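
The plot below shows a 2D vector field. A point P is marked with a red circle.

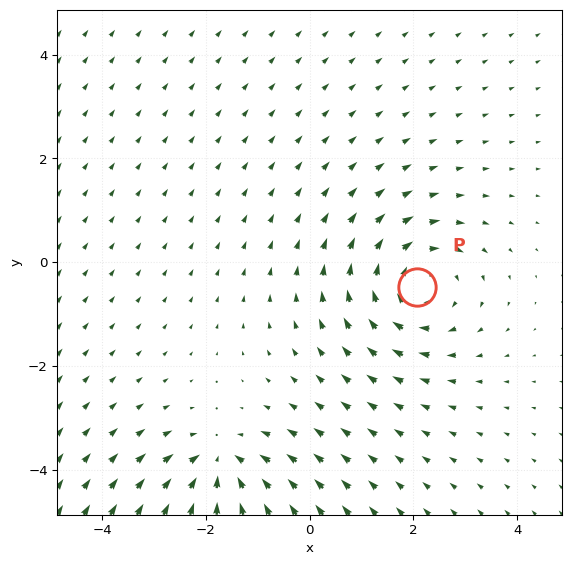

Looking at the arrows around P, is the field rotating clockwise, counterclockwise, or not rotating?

clockwise

Near P at (2.1, -0.5) the arrows circulate clockwise. The curl (z-component) there is about -4; negative curl means clockwise rotation.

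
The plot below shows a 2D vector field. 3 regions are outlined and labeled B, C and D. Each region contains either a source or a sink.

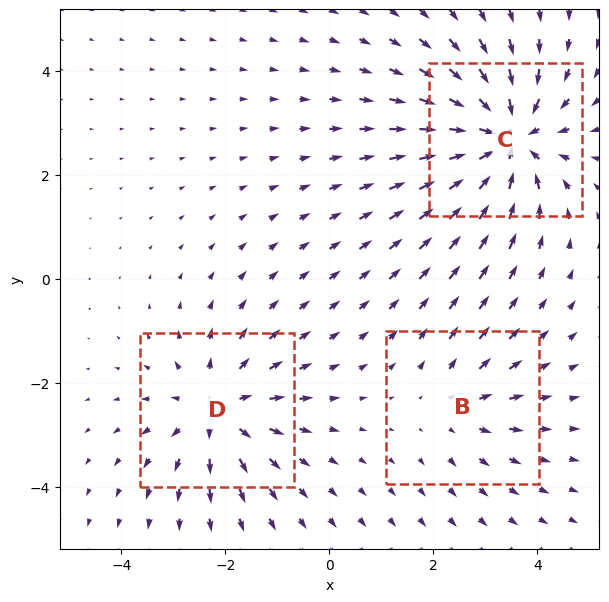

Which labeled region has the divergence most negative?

C

Divergence at each region's feature centre — B: about +2, C: about -5, D: about +3. Region C is most negative.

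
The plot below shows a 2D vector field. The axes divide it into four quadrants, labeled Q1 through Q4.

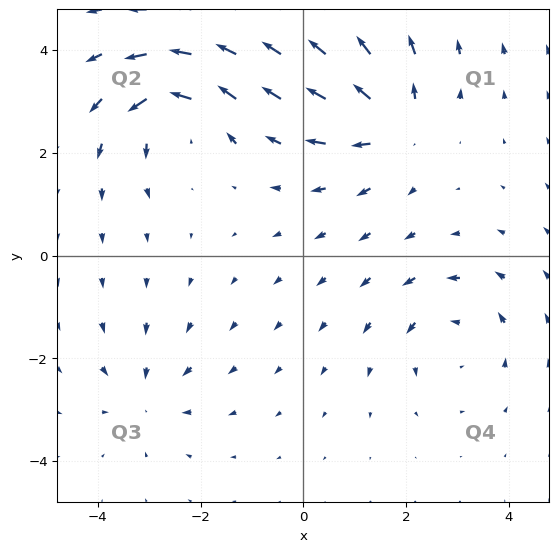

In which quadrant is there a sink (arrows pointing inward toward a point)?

Q3

The sink sits at approximately (-3.1, -2.7), which lies in quadrant Q3. The divergence there is about -3, negative as expected for a sink.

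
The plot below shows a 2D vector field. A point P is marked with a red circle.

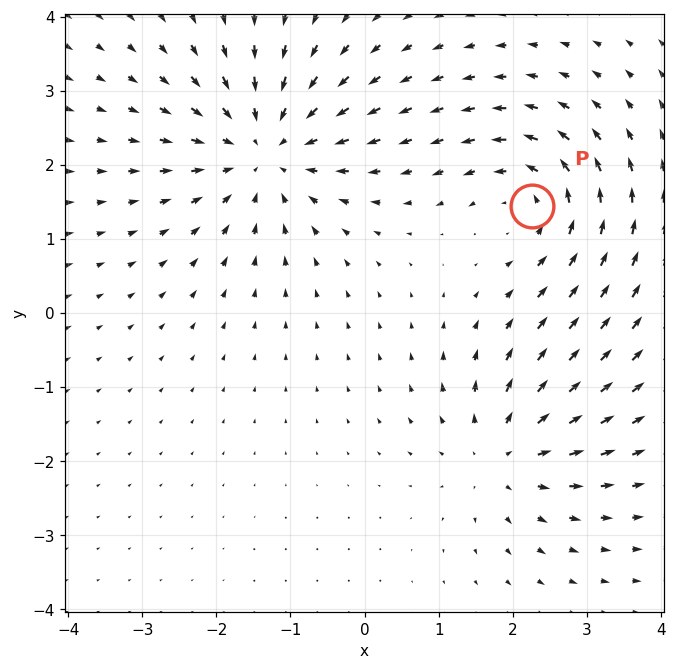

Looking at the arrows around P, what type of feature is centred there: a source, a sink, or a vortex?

At P (2.3, 1.4) the arrows circulate counterclockwise. Divergence ≈0, curl about +4 — near-zero divergence with nonzero curl is a vortex.

vortex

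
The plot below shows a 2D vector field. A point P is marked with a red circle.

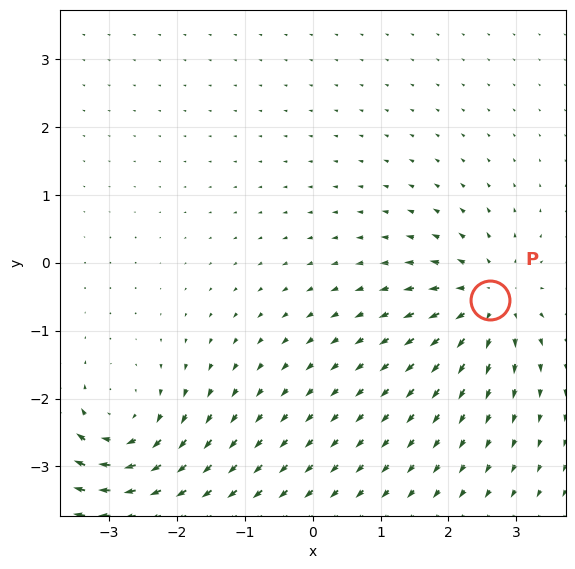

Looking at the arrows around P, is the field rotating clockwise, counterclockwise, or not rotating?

Near P at (2.6, -0.5) the arrows show no circulation. The curl there is ≈0.

not rotating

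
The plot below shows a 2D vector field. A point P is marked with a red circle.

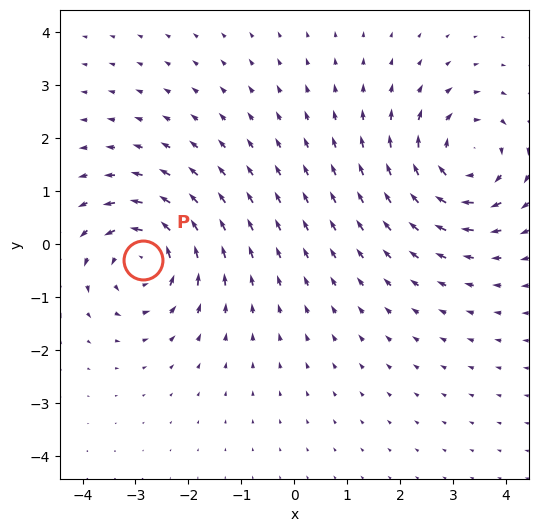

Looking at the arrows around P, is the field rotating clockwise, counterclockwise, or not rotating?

counterclockwise

Near P at (-2.9, -0.3) the arrows circulate counterclockwise. The curl (z-component) there is about +5; positive curl means counterclockwise rotation.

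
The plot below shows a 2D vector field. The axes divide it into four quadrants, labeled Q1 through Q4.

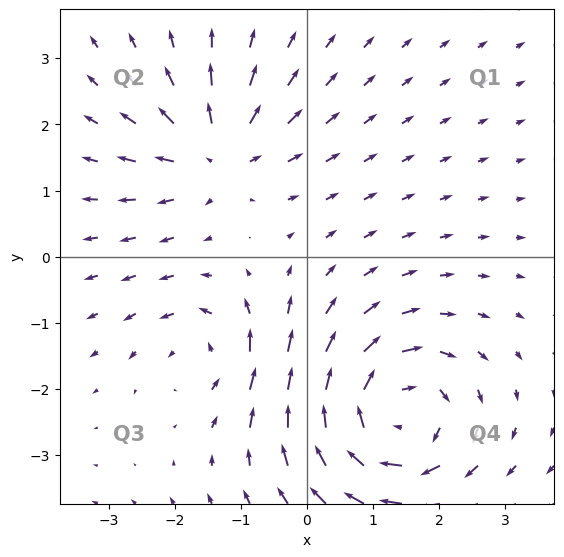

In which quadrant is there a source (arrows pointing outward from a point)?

The source sits at approximately (-1.4, 1.6), which lies in quadrant Q2. The divergence there is about +4, positive as expected for a source.

Q2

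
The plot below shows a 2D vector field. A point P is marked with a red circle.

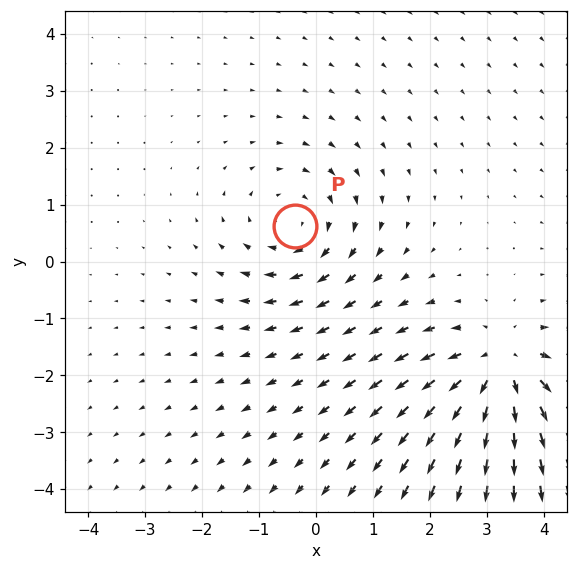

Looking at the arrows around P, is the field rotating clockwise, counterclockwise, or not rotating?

clockwise

Near P at (-0.4, 0.6) the arrows circulate clockwise. The curl (z-component) there is about -3; negative curl means clockwise rotation.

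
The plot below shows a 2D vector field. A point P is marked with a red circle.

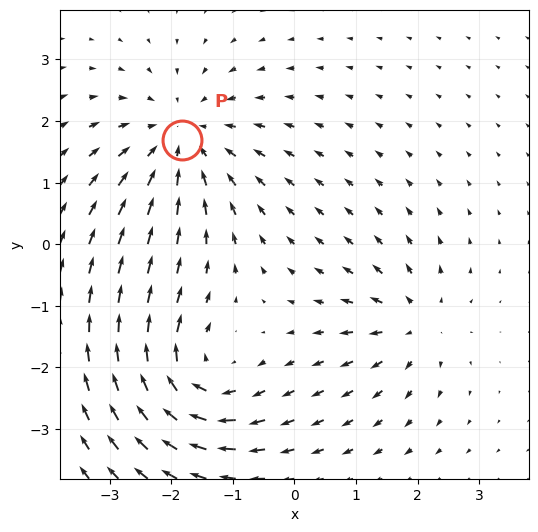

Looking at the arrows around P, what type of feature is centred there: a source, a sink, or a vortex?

sink

At P (-1.8, 1.7) the arrows converge inward. Divergence about -4, curl ≈0 — negative divergence with near-zero curl is a sink.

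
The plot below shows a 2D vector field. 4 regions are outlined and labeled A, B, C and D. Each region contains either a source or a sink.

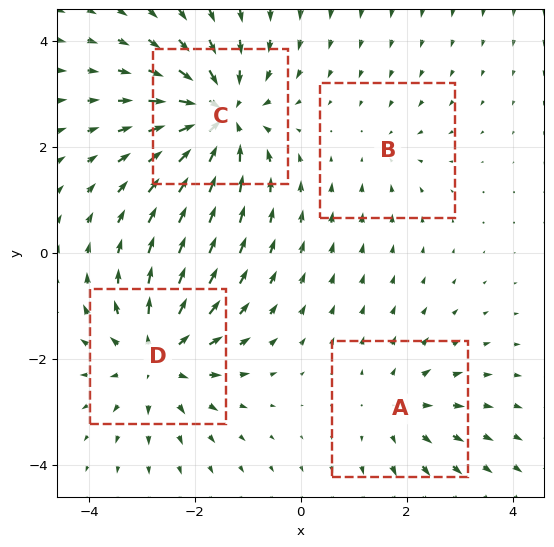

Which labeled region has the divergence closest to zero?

Divergence at each region's feature centre — A: about +3, B: about -2, C: about -7, D: about +5. Region B is closest to zero.

B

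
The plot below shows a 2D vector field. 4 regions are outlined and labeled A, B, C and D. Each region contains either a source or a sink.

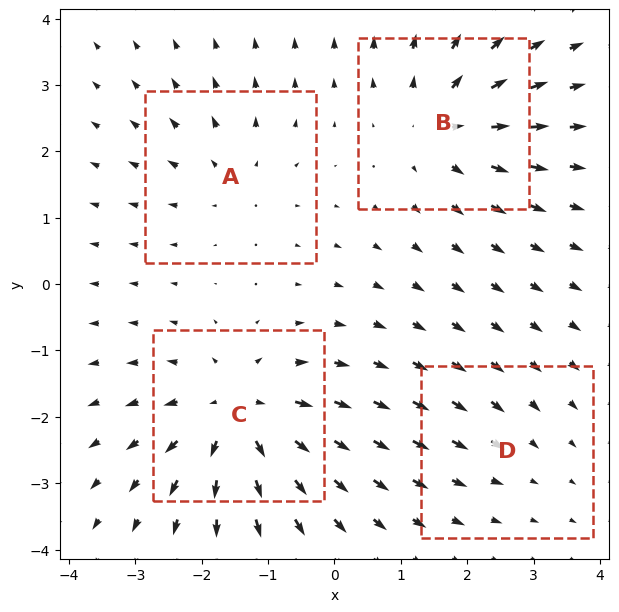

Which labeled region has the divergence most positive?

Divergence at each region's feature centre — A: about +3, B: about +5, C: about +7, D: about -2. Region C is most positive.

C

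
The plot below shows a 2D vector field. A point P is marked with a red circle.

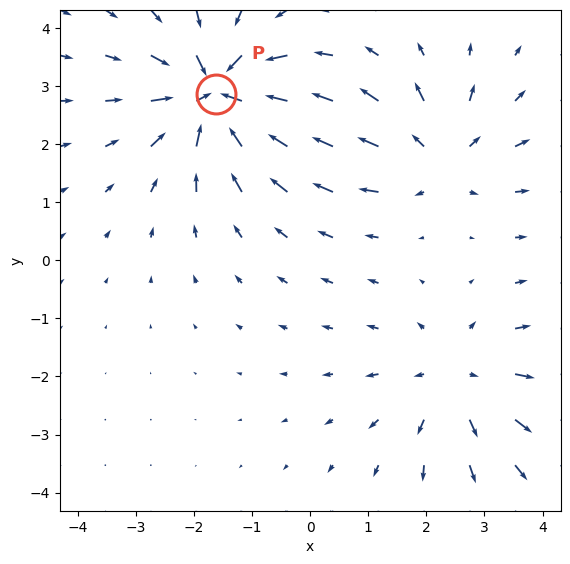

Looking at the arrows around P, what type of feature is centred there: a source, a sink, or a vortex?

sink

At P (-1.6, 2.9) the arrows converge inward. Divergence about -7, curl ≈0 — negative divergence with near-zero curl is a sink.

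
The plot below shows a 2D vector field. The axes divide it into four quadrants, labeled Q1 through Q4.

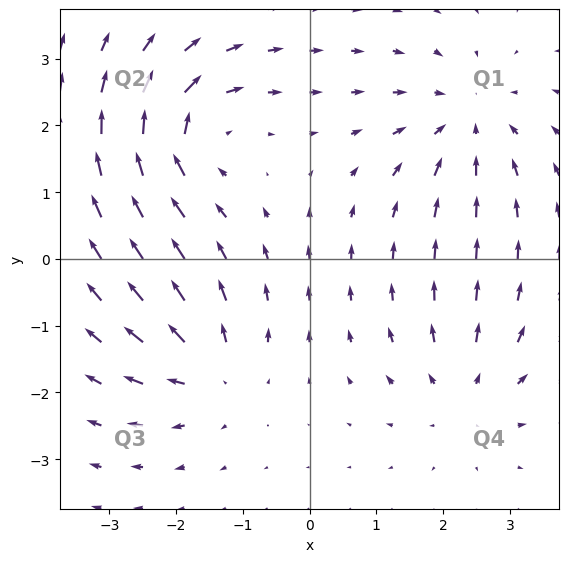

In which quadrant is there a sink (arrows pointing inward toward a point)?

The sink sits at approximately (2.4, 2.0), which lies in quadrant Q1. The divergence there is about -3, negative as expected for a sink.

Q1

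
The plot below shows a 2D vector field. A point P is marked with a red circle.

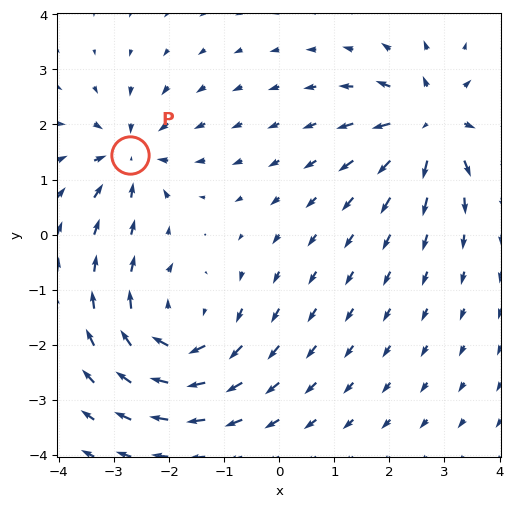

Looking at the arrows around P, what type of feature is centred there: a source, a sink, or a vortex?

At P (-2.7, 1.4) the arrows converge inward. Divergence about -5, curl ≈0 — negative divergence with near-zero curl is a sink.

sink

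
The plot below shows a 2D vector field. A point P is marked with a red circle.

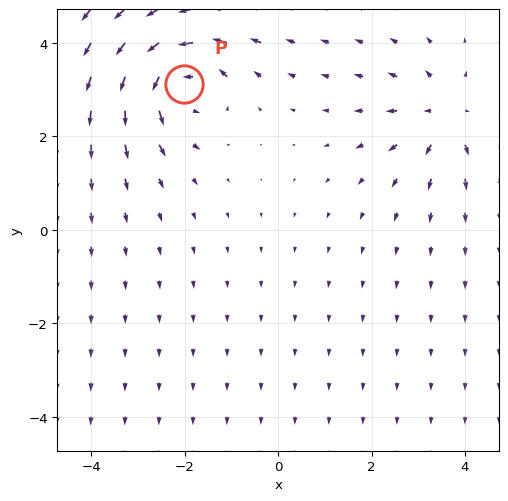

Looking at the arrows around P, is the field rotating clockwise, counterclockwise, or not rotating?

counterclockwise

Near P at (-2.0, 3.1) the arrows circulate counterclockwise. The curl (z-component) there is about +5; positive curl means counterclockwise rotation.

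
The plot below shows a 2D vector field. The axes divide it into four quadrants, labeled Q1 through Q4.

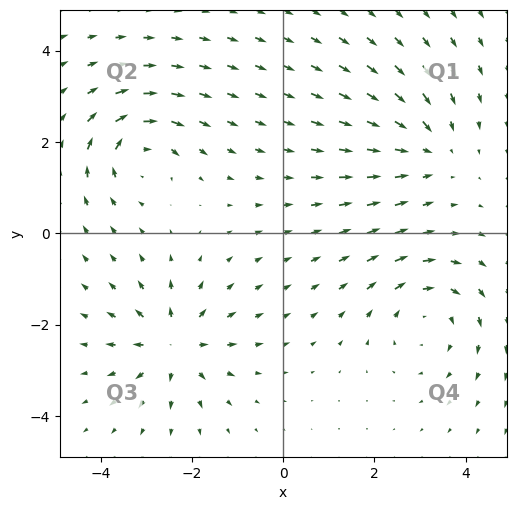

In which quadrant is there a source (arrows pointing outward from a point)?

Q3

The source sits at approximately (-2.4, -2.4), which lies in quadrant Q3. The divergence there is about +4, positive as expected for a source.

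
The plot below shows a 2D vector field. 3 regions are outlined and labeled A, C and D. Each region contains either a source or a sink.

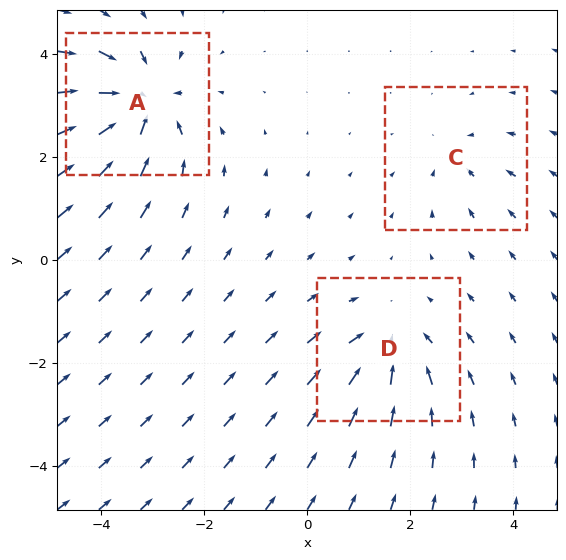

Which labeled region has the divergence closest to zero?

C

Divergence at each region's feature centre — A: about -7, C: about -3, D: about -4. Region C is closest to zero.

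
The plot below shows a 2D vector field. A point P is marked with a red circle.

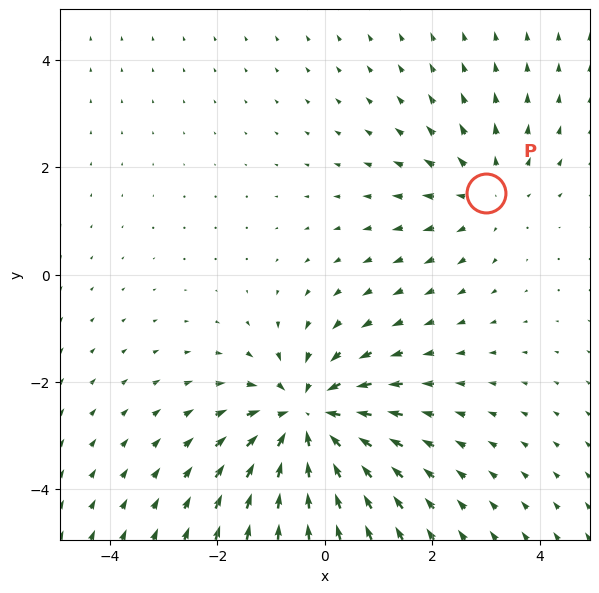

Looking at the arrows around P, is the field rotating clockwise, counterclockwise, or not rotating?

Near P at (3.0, 1.5) the arrows show no circulation. The curl there is ≈0.

not rotating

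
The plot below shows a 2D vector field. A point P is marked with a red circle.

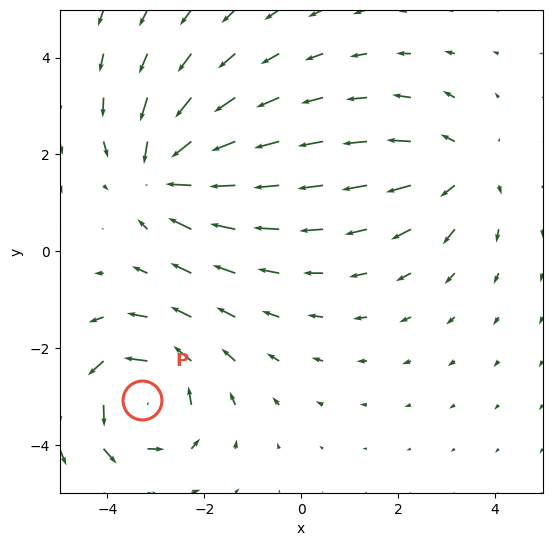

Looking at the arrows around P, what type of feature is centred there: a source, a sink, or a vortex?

At P (-3.3, -3.1) the arrows circulate counterclockwise. Divergence ≈0, curl about +5 — near-zero divergence with nonzero curl is a vortex.

vortex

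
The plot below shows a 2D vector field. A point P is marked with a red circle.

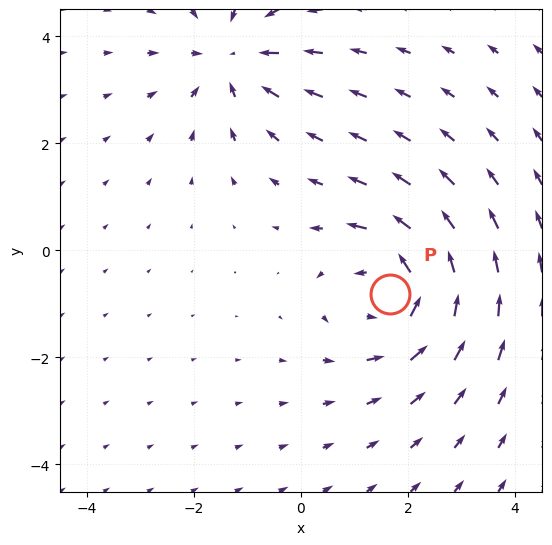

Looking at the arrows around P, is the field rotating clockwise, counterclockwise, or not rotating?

Near P at (1.7, -0.8) the arrows circulate counterclockwise. The curl (z-component) there is about +4; positive curl means counterclockwise rotation.

counterclockwise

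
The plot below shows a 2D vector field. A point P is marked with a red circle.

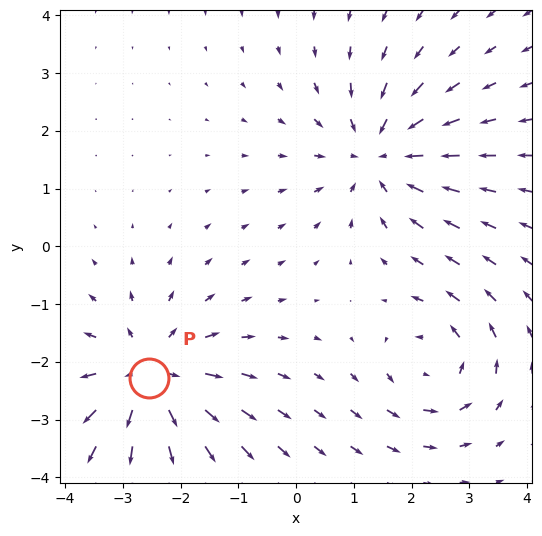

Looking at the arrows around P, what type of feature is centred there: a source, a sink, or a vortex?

source

At P (-2.5, -2.3) the arrows spread outward. Divergence about +5, curl ≈0 — positive divergence with near-zero curl is a source.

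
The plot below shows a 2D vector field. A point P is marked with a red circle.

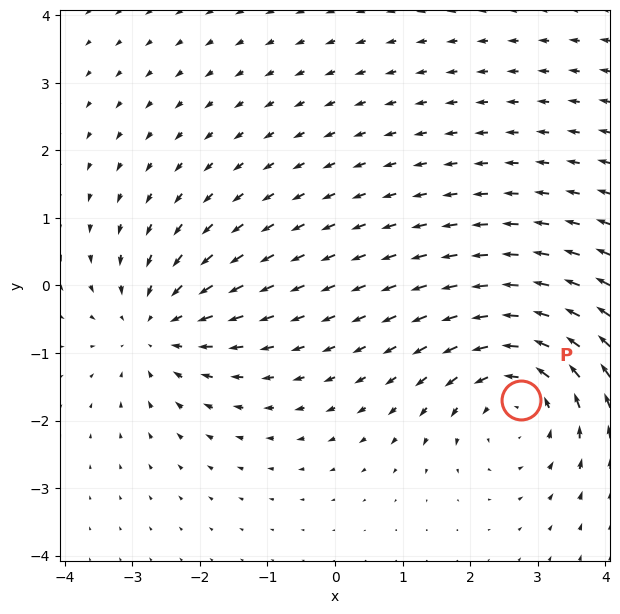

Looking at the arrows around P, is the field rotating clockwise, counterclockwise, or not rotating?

Near P at (2.8, -1.7) the arrows circulate counterclockwise. The curl (z-component) there is about +4; positive curl means counterclockwise rotation.

counterclockwise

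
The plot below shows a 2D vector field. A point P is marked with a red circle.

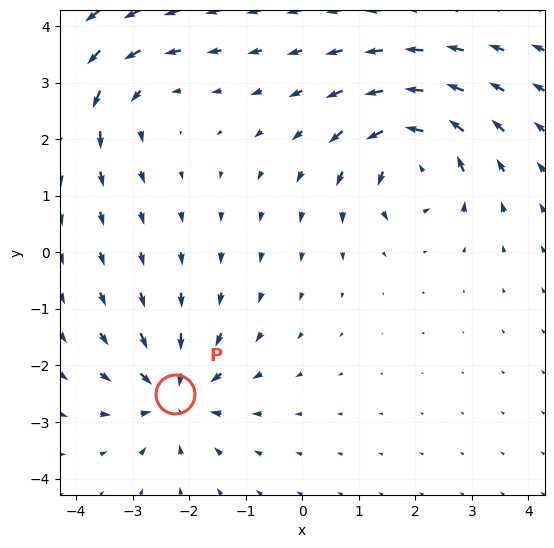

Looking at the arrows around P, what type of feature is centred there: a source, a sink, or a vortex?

sink

At P (-2.2, -2.5) the arrows converge inward. Divergence about -4, curl ≈0 — negative divergence with near-zero curl is a sink.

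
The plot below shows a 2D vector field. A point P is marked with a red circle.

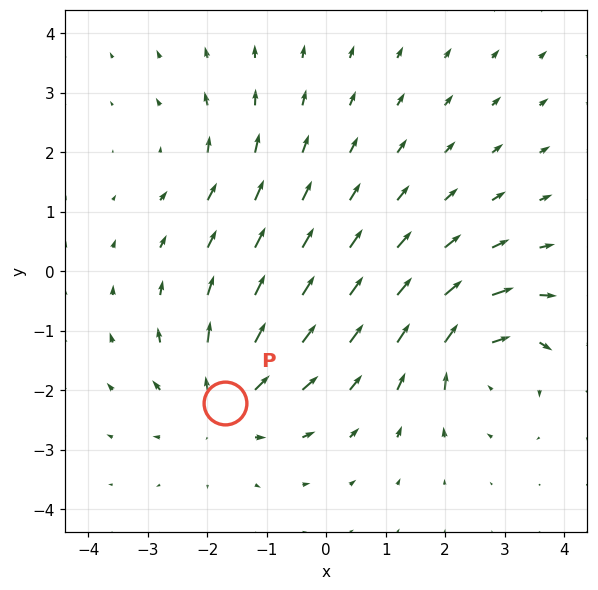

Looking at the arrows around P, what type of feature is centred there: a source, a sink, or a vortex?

source

At P (-1.7, -2.2) the arrows spread outward. Divergence about +5, curl ≈0 — positive divergence with near-zero curl is a source.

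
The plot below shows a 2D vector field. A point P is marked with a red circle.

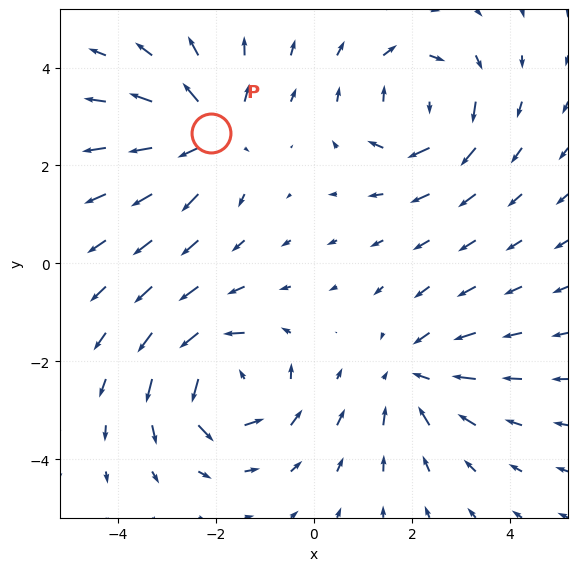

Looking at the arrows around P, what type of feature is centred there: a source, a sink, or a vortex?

source

At P (-2.1, 2.7) the arrows spread outward. Divergence about +5, curl ≈0 — positive divergence with near-zero curl is a source.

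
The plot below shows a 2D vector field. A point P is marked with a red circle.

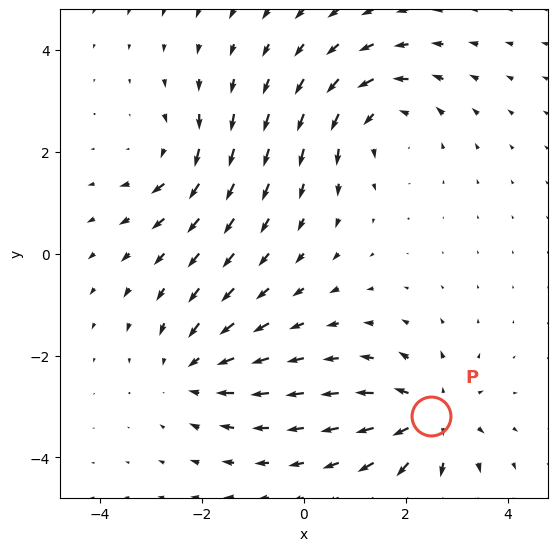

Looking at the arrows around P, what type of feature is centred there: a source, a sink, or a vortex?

At P (2.5, -3.2) the arrows spread outward. Divergence about +5, curl ≈0 — positive divergence with near-zero curl is a source.

source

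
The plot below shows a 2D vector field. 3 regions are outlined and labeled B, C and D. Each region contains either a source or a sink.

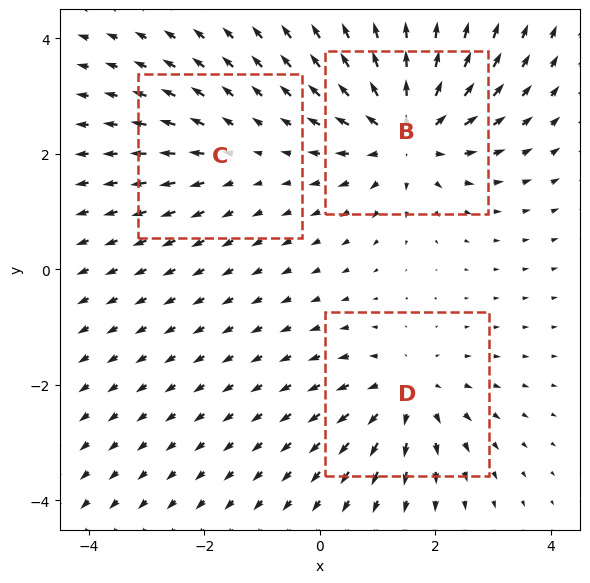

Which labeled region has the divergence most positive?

Divergence at each region's feature centre — B: about +5, C: about +2, D: about +3. Region B is most positive.

B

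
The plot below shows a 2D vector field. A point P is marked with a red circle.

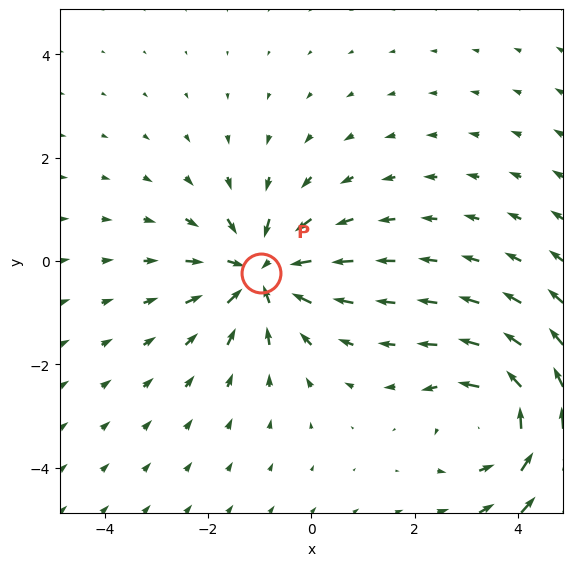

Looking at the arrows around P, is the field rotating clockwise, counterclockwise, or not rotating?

Near P at (-1.0, -0.2) the arrows show no circulation. The curl there is ≈0.

not rotating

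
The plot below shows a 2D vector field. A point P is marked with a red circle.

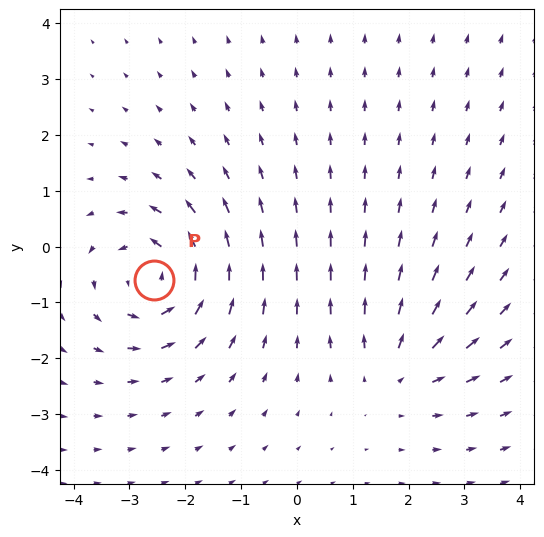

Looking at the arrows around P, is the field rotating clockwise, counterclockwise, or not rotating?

counterclockwise

Near P at (-2.6, -0.6) the arrows circulate counterclockwise. The curl (z-component) there is about +5; positive curl means counterclockwise rotation.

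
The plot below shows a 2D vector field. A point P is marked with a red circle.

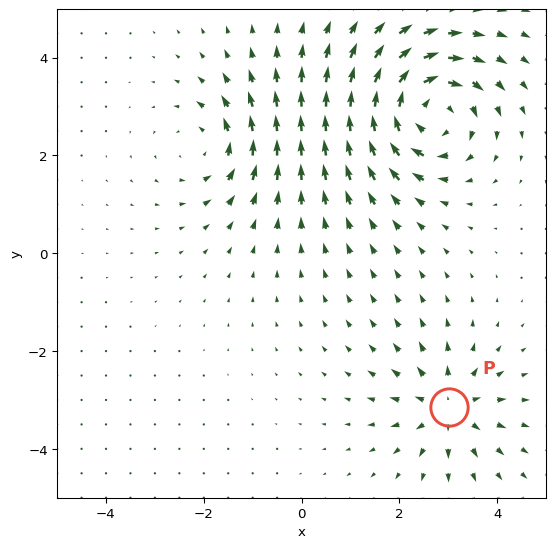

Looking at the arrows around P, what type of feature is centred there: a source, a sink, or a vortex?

At P (3.0, -3.1) the arrows spread outward. Divergence about +4, curl ≈0 — positive divergence with near-zero curl is a source.

source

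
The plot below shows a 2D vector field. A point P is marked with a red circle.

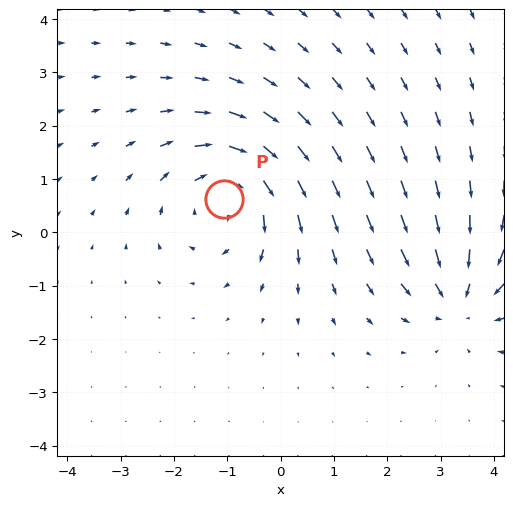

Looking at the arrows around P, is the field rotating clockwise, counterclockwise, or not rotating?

clockwise

Near P at (-1.1, 0.6) the arrows circulate clockwise. The curl (z-component) there is about -5; negative curl means clockwise rotation.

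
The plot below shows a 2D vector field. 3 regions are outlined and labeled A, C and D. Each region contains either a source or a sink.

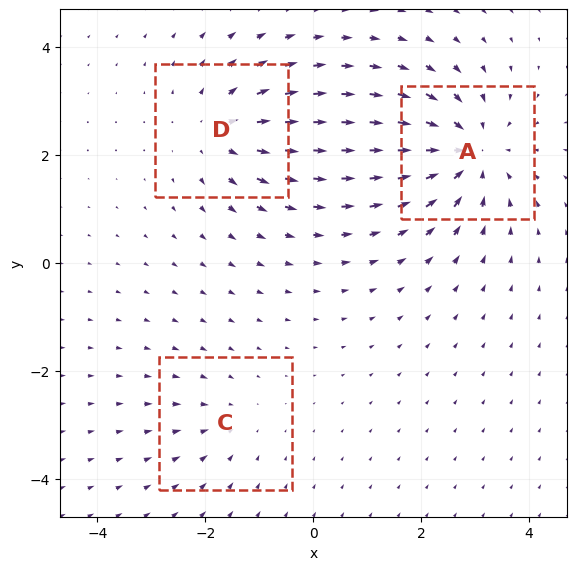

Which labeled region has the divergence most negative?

Divergence at each region's feature centre — A: about -4, C: about -2, D: about +3. Region A is most negative.

A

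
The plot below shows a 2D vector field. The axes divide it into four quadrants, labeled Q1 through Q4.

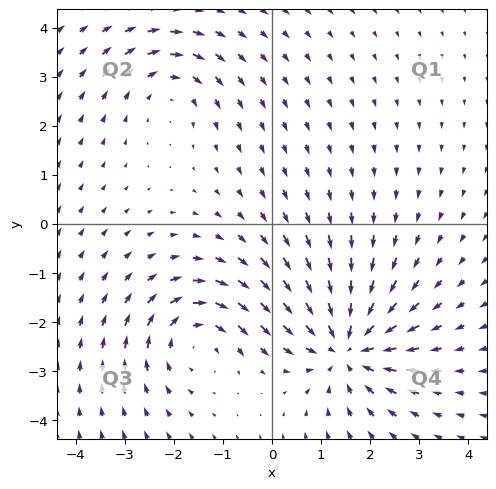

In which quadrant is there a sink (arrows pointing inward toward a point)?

The sink sits at approximately (1.5, -2.5), which lies in quadrant Q4. The divergence there is about -5, negative as expected for a sink.

Q4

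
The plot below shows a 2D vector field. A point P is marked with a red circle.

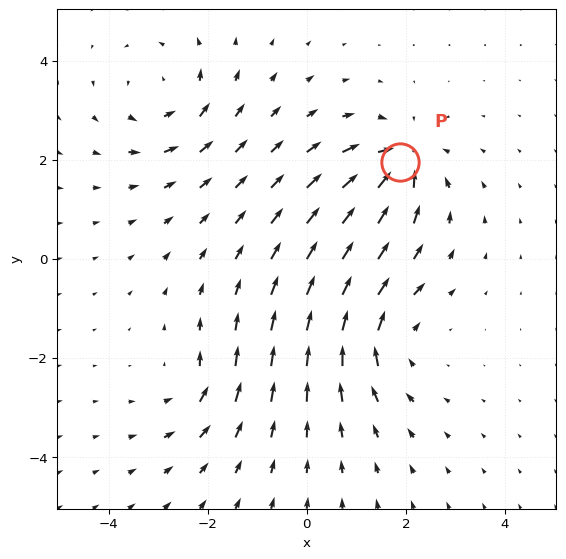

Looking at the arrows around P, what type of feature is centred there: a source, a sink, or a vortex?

sink

At P (1.9, 2.0) the arrows converge inward. Divergence about -6, curl ≈0 — negative divergence with near-zero curl is a sink.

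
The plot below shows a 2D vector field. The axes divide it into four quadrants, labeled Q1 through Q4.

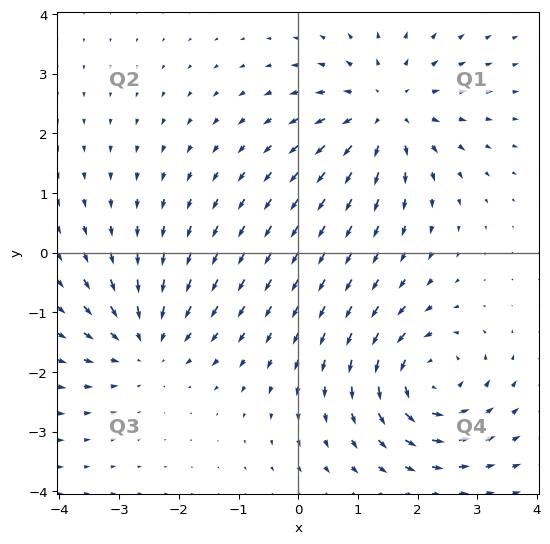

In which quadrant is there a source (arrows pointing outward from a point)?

Q1

The source sits at approximately (1.5, 2.4), which lies in quadrant Q1. The divergence there is about +5, positive as expected for a source.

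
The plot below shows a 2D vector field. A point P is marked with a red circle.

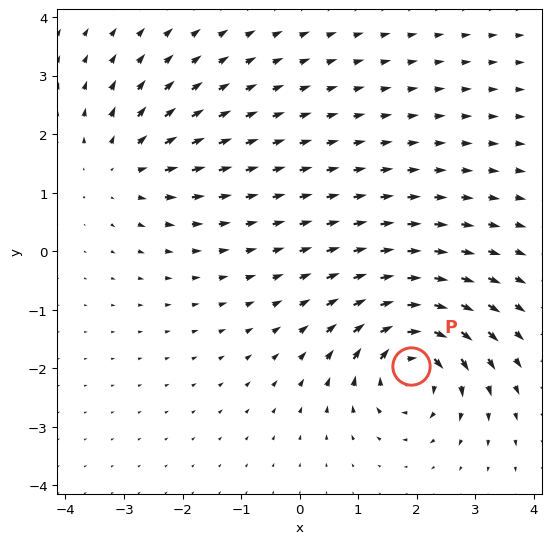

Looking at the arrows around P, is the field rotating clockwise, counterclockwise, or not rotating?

Near P at (1.9, -2.0) the arrows circulate clockwise. The curl (z-component) there is about -5; negative curl means clockwise rotation.

clockwise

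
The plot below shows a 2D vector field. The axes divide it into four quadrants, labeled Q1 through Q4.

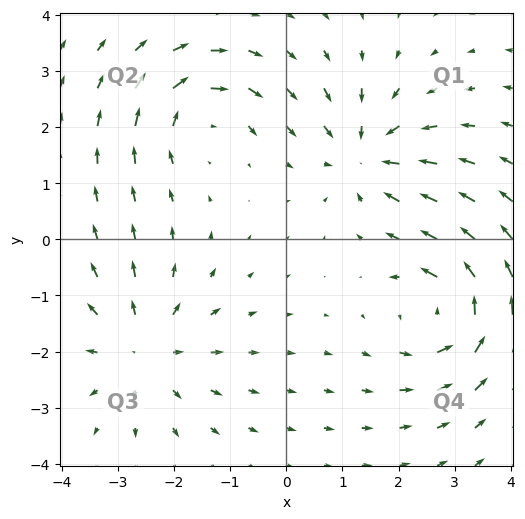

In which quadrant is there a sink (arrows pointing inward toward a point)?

Q1

The sink sits at approximately (1.4, 1.5), which lies in quadrant Q1. The divergence there is about -5, negative as expected for a sink.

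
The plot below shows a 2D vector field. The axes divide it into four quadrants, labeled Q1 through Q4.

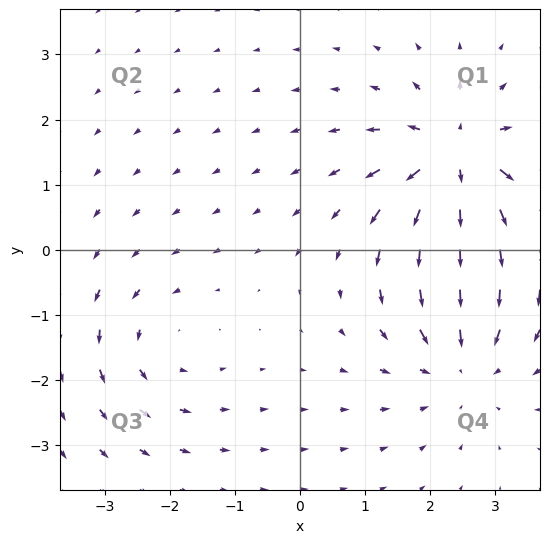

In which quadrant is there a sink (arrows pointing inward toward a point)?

Q4

The sink sits at approximately (2.5, -1.7), which lies in quadrant Q4. The divergence there is about -4, negative as expected for a sink.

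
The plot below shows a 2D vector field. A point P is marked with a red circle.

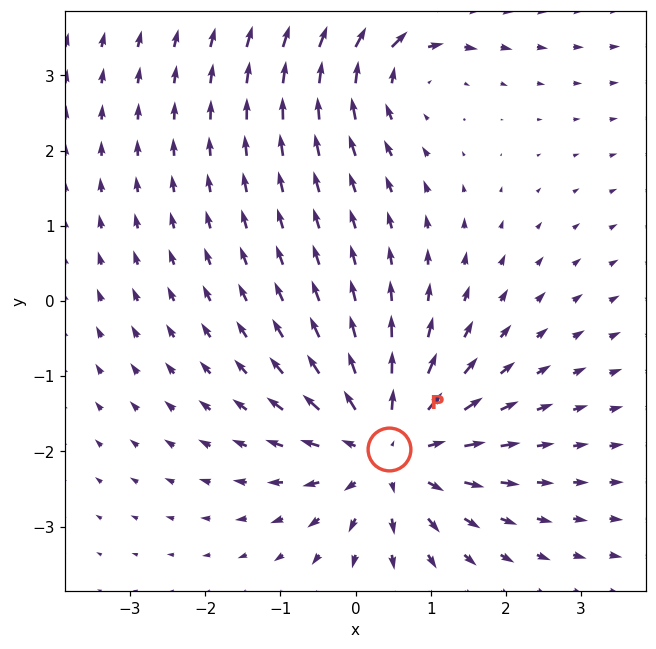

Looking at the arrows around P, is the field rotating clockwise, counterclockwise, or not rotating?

Near P at (0.4, -2.0) the arrows show no circulation. The curl there is ≈0.

not rotating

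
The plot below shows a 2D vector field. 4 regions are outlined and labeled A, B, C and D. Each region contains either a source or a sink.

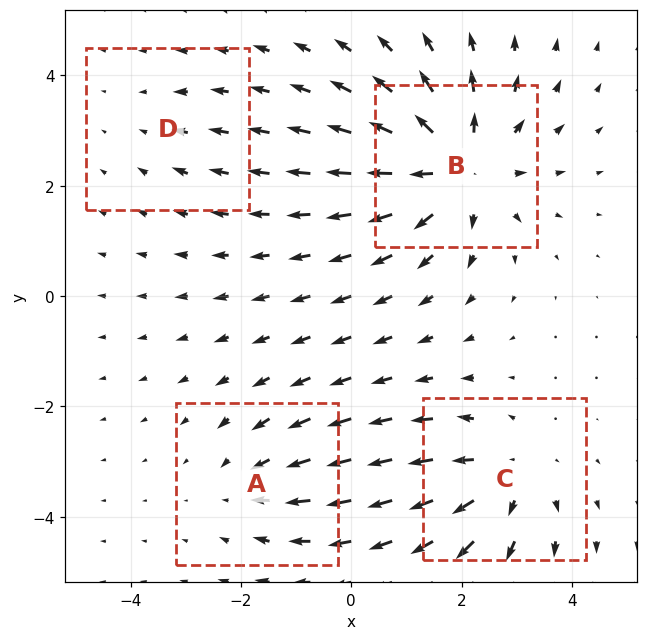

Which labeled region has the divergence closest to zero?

D

Divergence at each region's feature centre — A: about -3, B: about +6, C: about +4, D: about -2. Region D is closest to zero.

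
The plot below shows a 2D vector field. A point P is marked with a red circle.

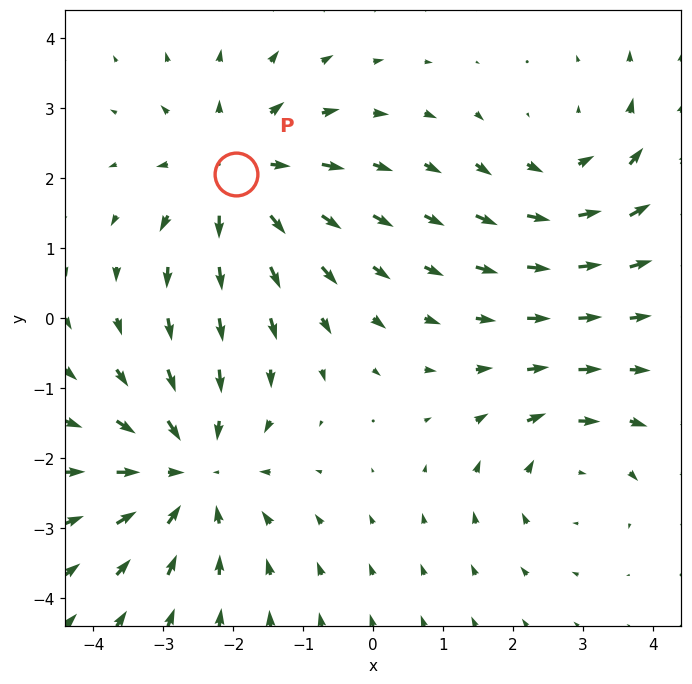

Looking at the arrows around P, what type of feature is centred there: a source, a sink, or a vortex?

source

At P (-2.0, 2.1) the arrows spread outward. Divergence about +4, curl ≈0 — positive divergence with near-zero curl is a source.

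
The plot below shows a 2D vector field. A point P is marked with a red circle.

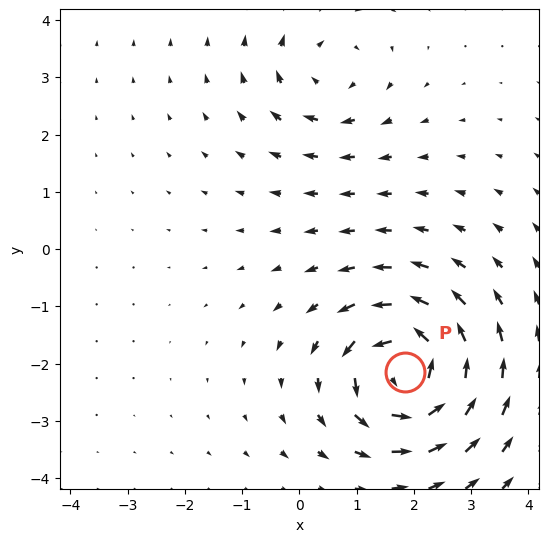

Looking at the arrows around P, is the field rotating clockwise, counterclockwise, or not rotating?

Near P at (1.8, -2.1) the arrows circulate counterclockwise. The curl (z-component) there is about +7; positive curl means counterclockwise rotation.

counterclockwise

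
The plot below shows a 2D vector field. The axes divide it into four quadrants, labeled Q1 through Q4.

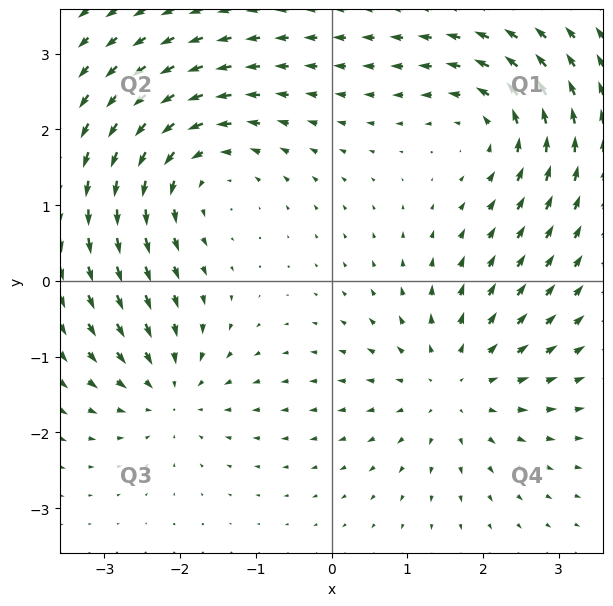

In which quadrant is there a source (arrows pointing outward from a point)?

The source sits at approximately (1.6, -1.4), which lies in quadrant Q4. The divergence there is about +4, positive as expected for a source.

Q4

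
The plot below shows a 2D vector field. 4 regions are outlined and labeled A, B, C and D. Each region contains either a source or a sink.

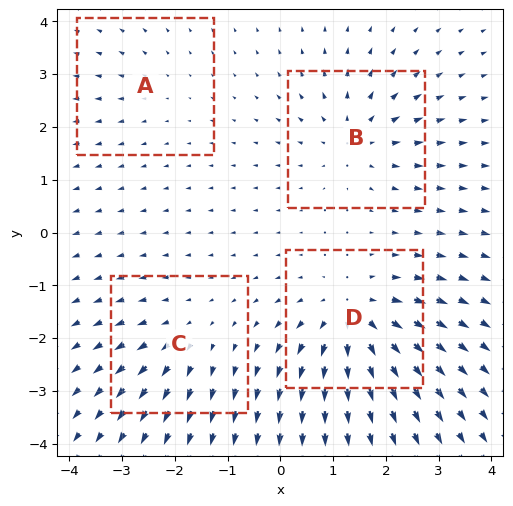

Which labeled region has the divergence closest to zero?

Divergence at each region's feature centre — A: about +2, B: about +5, C: about +3, D: about +7. Region A is closest to zero.

A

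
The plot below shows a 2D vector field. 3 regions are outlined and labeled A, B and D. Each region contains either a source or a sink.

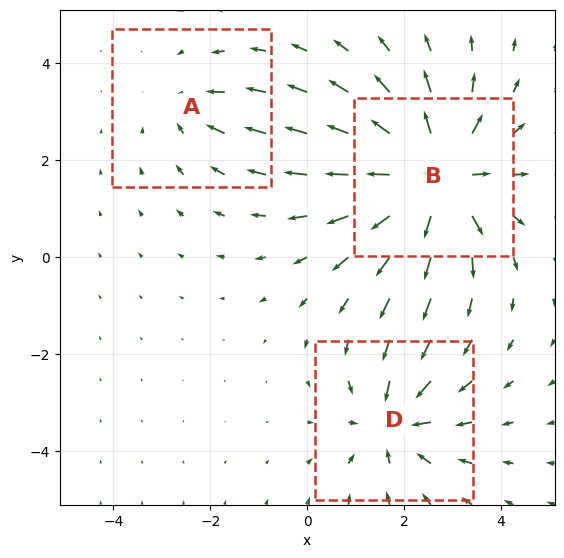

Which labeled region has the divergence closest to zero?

A

Divergence at each region's feature centre — A: about -2, B: about +5, D: about -3. Region A is closest to zero.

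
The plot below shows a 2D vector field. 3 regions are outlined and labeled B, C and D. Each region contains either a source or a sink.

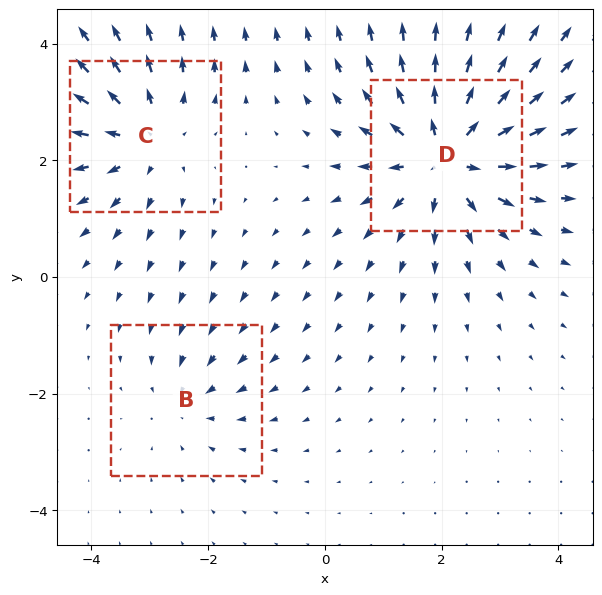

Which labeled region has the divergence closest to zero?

B

Divergence at each region's feature centre — B: about -2, C: about +3, D: about +5. Region B is closest to zero.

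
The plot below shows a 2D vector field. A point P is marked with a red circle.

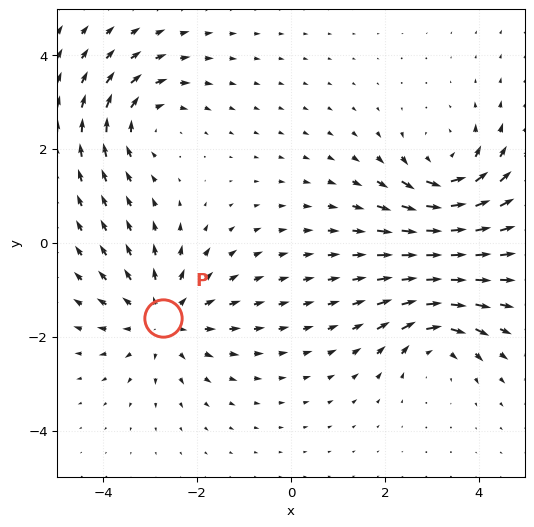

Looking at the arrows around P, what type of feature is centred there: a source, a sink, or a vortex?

At P (-2.7, -1.6) the arrows spread outward. Divergence about +4, curl ≈0 — positive divergence with near-zero curl is a source.

source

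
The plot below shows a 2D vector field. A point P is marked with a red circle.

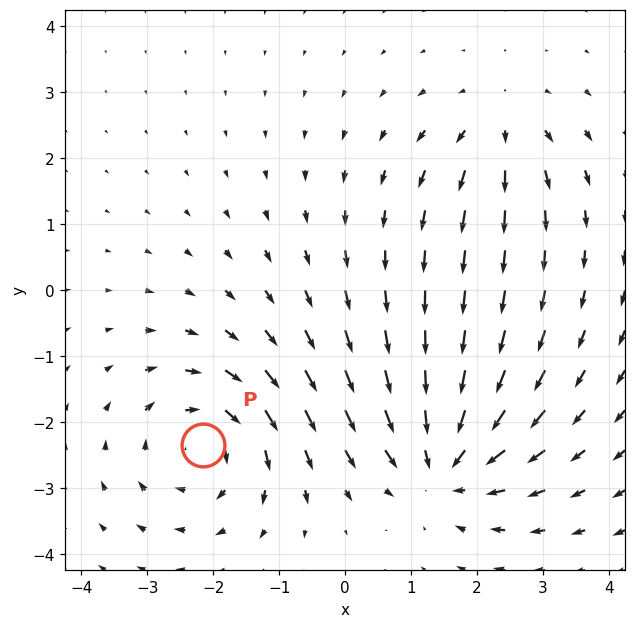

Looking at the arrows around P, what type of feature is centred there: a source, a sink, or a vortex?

vortex

At P (-2.2, -2.3) the arrows circulate clockwise. Divergence ≈0, curl about -4 — near-zero divergence with nonzero curl is a vortex.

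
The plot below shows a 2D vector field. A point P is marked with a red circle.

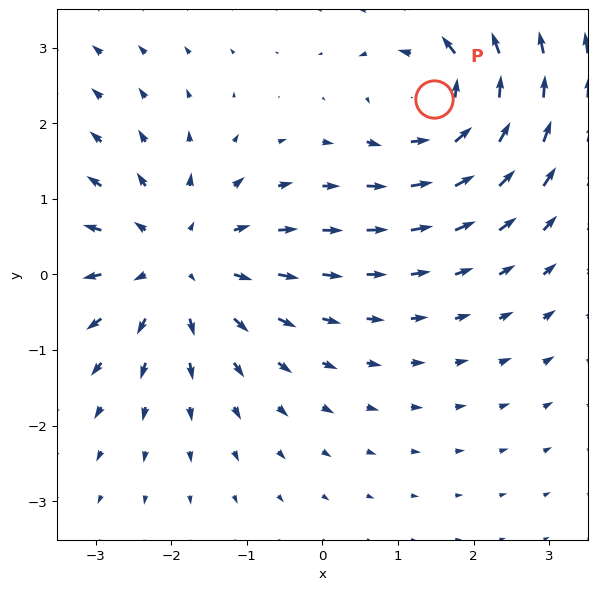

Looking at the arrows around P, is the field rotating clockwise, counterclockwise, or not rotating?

Near P at (1.5, 2.3) the arrows circulate counterclockwise. The curl (z-component) there is about +4; positive curl means counterclockwise rotation.

counterclockwise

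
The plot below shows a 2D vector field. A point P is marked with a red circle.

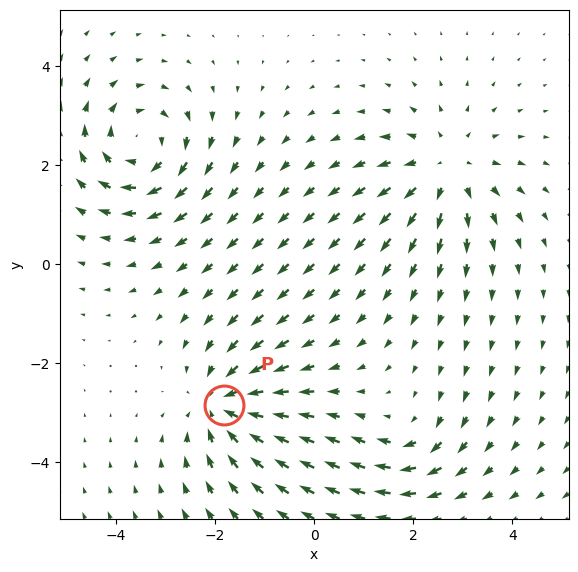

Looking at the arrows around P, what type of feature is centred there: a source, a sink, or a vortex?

sink

At P (-1.8, -2.8) the arrows converge inward. Divergence about -5, curl ≈0 — negative divergence with near-zero curl is a sink.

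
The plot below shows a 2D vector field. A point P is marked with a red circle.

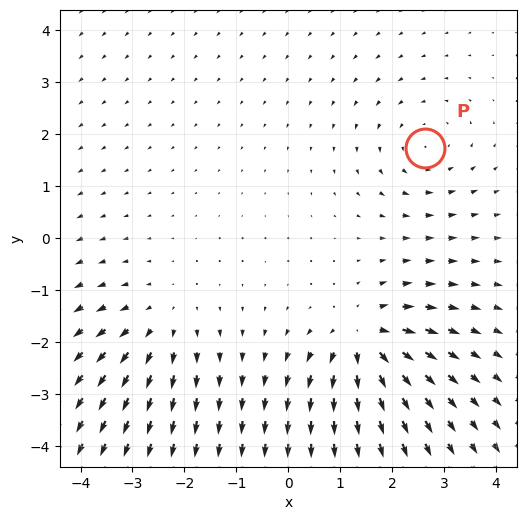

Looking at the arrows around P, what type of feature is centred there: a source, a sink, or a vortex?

At P (2.6, 1.7) the arrows circulate counterclockwise. Divergence ≈0, curl about +2 — near-zero divergence with nonzero curl is a vortex.

vortex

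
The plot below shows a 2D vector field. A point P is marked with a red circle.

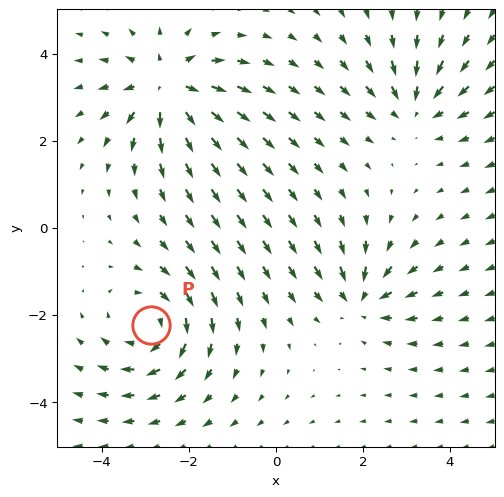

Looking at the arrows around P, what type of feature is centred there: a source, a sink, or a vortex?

At P (-2.9, -2.2) the arrows circulate clockwise. Divergence ≈0, curl about -4 — near-zero divergence with nonzero curl is a vortex.

vortex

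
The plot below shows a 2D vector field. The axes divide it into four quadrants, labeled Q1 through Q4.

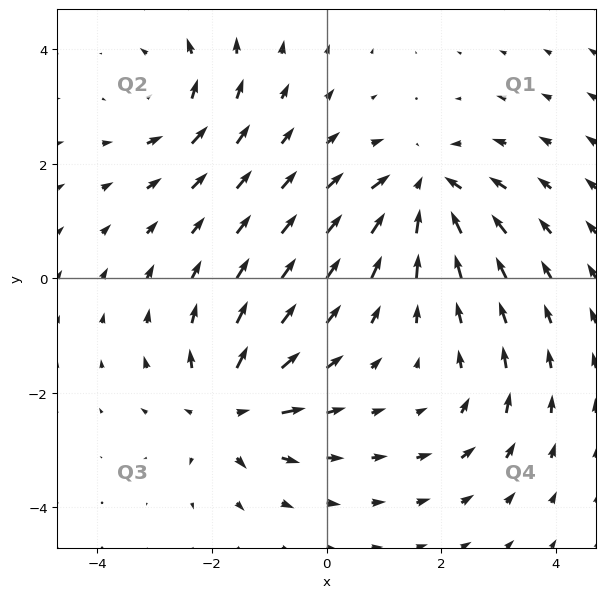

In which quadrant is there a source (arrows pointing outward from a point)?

Q3

The source sits at approximately (-1.7, -2.3), which lies in quadrant Q3. The divergence there is about +5, positive as expected for a source.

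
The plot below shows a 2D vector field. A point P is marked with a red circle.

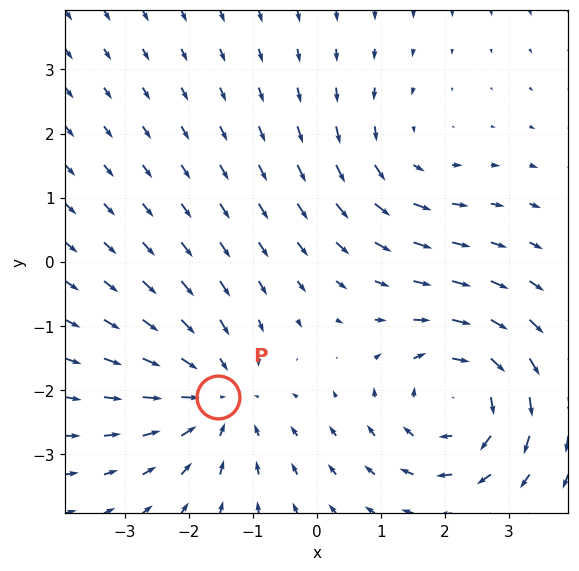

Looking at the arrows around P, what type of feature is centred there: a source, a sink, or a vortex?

sink

At P (-1.5, -2.1) the arrows converge inward. Divergence about -3, curl ≈0 — negative divergence with near-zero curl is a sink.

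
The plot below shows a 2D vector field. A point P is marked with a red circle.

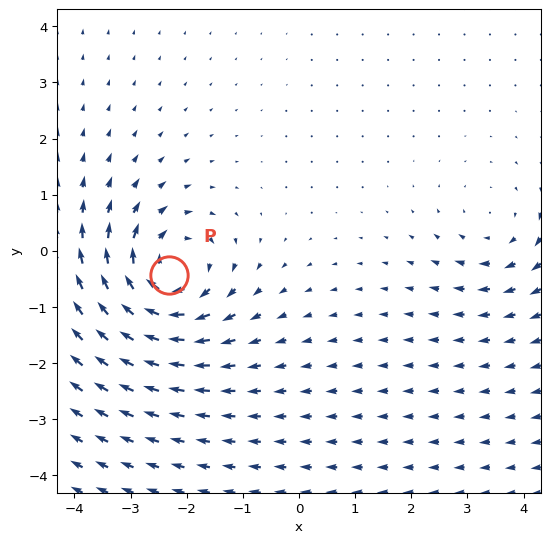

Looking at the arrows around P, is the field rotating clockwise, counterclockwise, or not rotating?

Near P at (-2.3, -0.4) the arrows circulate clockwise. The curl (z-component) there is about -6; negative curl means clockwise rotation.

clockwise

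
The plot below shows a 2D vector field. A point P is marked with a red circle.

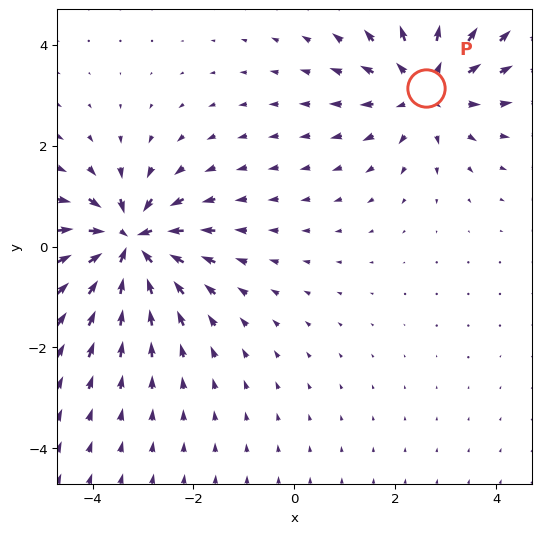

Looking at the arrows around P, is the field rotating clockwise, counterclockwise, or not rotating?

not rotating

Near P at (2.6, 3.1) the arrows show no circulation. The curl there is ≈0.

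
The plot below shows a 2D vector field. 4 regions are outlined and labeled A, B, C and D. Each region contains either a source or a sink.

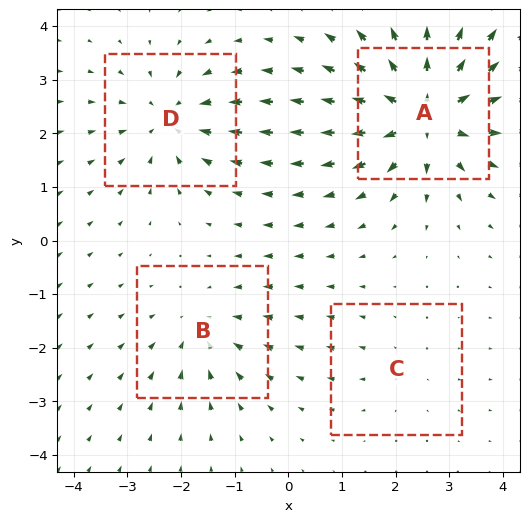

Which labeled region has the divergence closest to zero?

C

Divergence at each region's feature centre — A: about +7, B: about -4, C: about +2, D: about -5. Region C is closest to zero.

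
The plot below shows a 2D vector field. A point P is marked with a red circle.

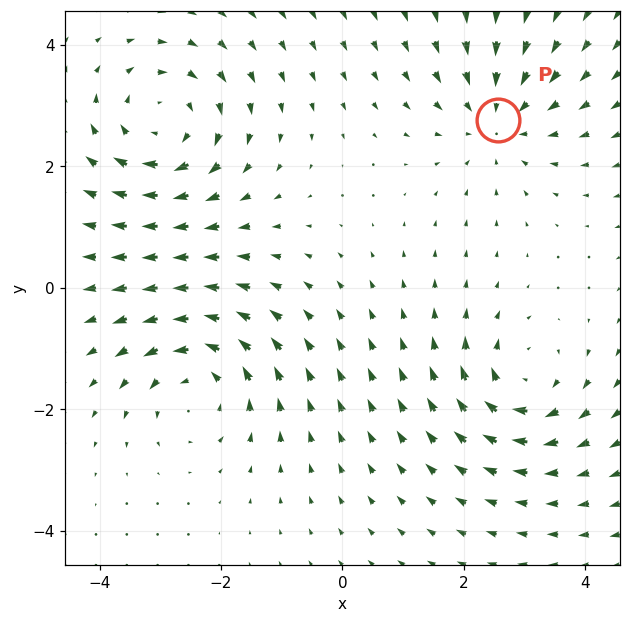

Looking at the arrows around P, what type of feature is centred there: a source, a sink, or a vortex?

sink

At P (2.6, 2.8) the arrows converge inward. Divergence about -3, curl ≈0 — negative divergence with near-zero curl is a sink.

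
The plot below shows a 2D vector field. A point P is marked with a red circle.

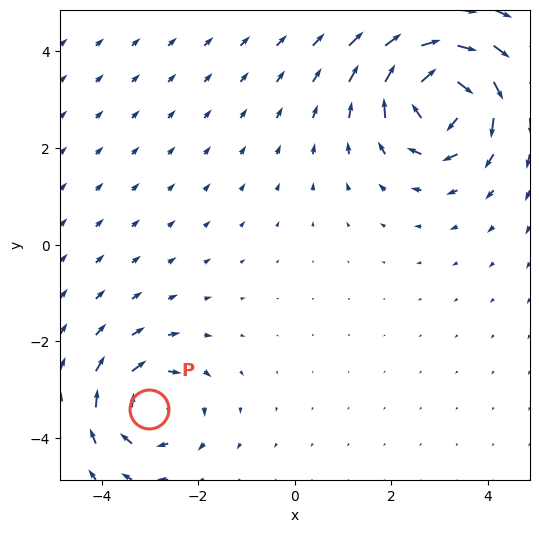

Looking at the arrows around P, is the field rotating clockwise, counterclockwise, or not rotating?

clockwise

Near P at (-3.0, -3.4) the arrows circulate clockwise. The curl (z-component) there is about -4; negative curl means clockwise rotation.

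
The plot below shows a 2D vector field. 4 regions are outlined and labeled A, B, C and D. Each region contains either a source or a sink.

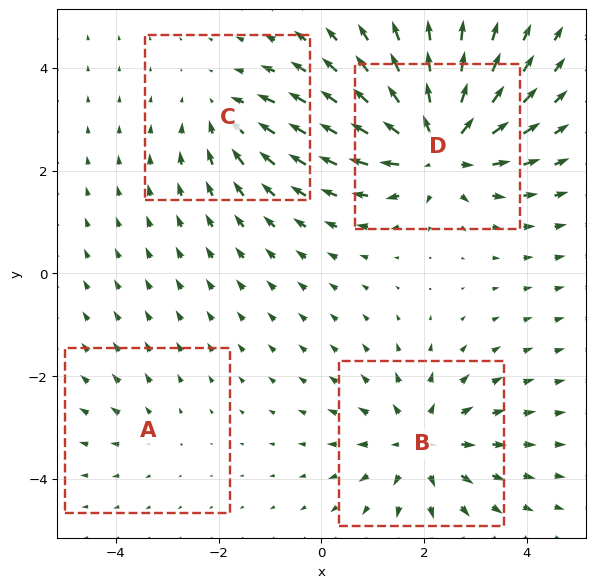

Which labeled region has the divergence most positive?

D

Divergence at each region's feature centre — A: about +2, B: about +5, C: about -3, D: about +7. Region D is most positive.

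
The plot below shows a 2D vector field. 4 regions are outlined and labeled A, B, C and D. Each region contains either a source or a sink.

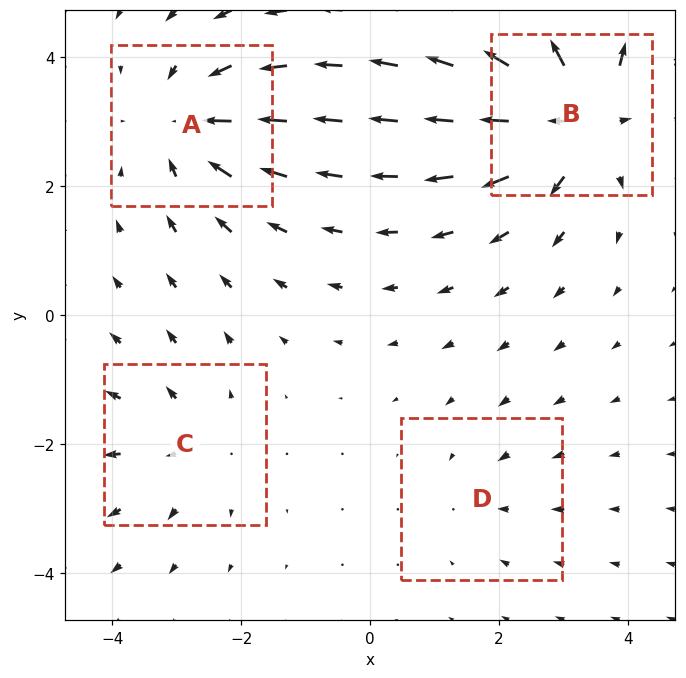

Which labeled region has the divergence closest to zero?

Divergence at each region's feature centre — A: about -5, B: about +7, C: about +3, D: about -2. Region D is closest to zero.

D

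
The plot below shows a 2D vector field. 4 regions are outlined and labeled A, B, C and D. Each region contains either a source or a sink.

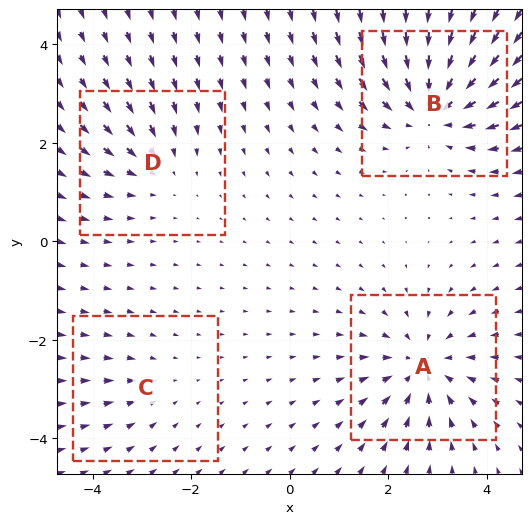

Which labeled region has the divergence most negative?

Divergence at each region's feature centre — A: about -5, B: about -6, C: about -2, D: about -3. Region B is most negative.

B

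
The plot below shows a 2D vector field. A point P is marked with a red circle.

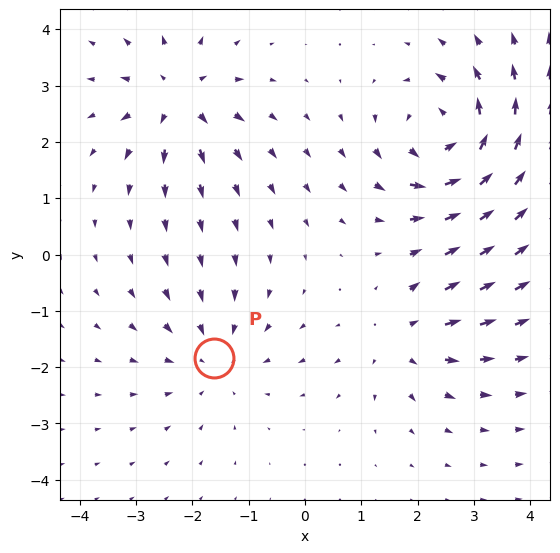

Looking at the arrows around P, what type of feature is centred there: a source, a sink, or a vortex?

At P (-1.6, -1.8) the arrows converge inward. Divergence about -3, curl ≈0 — negative divergence with near-zero curl is a sink.

sink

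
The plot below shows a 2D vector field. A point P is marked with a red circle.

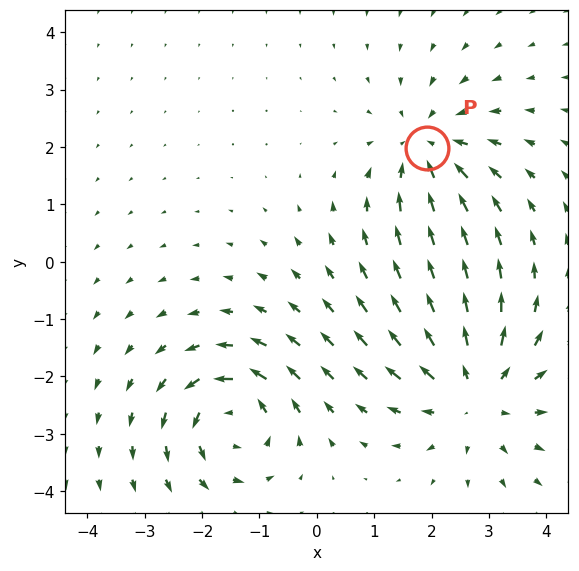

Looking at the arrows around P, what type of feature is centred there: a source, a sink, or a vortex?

sink

At P (1.9, 2.0) the arrows converge inward. Divergence about -4, curl ≈0 — negative divergence with near-zero curl is a sink.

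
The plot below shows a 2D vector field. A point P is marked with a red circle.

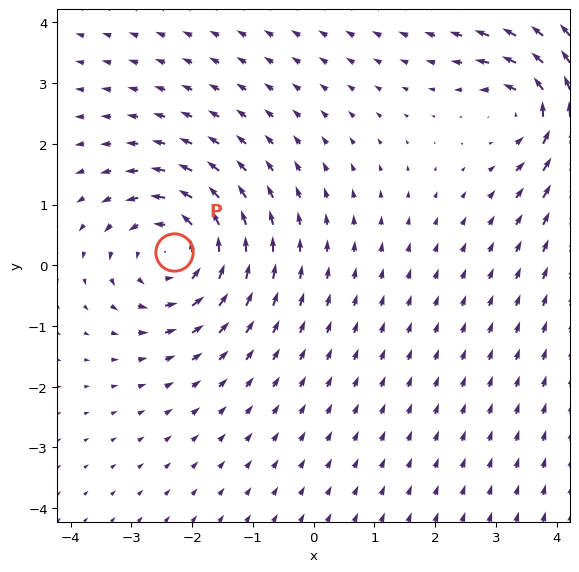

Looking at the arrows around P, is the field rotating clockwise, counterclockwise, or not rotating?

counterclockwise

Near P at (-2.3, 0.2) the arrows circulate counterclockwise. The curl (z-component) there is about +5; positive curl means counterclockwise rotation.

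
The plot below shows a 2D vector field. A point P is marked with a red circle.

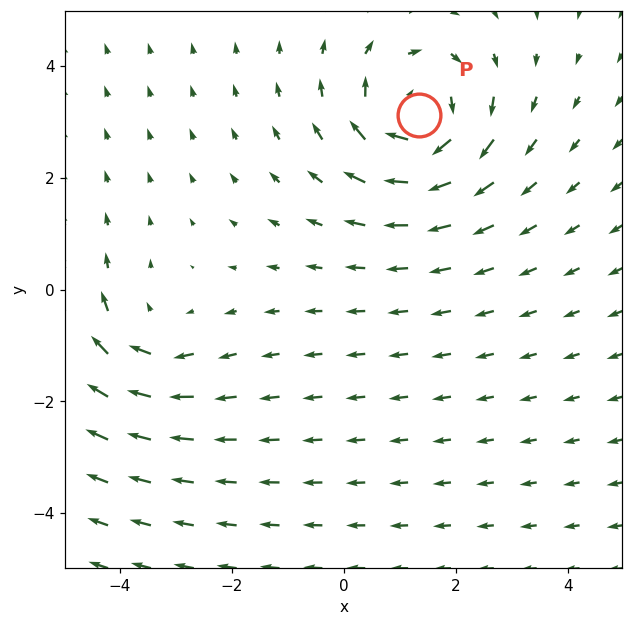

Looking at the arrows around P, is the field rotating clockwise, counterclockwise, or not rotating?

Near P at (1.3, 3.1) the arrows circulate clockwise. The curl (z-component) there is about -4; negative curl means clockwise rotation.

clockwise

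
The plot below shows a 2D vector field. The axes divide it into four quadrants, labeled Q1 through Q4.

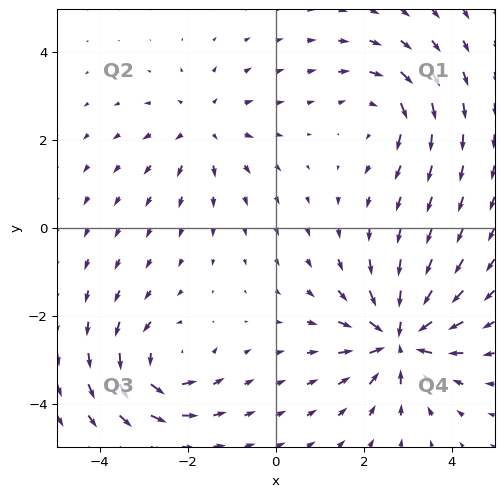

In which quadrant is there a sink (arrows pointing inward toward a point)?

The sink sits at approximately (2.8, -2.5), which lies in quadrant Q4. The divergence there is about -6, negative as expected for a sink.

Q4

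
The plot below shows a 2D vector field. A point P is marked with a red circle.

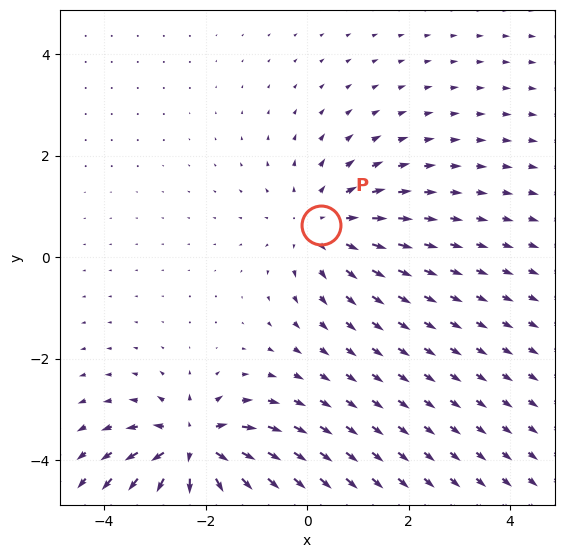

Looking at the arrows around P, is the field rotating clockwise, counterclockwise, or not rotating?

not rotating

Near P at (0.3, 0.6) the arrows show no circulation. The curl there is ≈0.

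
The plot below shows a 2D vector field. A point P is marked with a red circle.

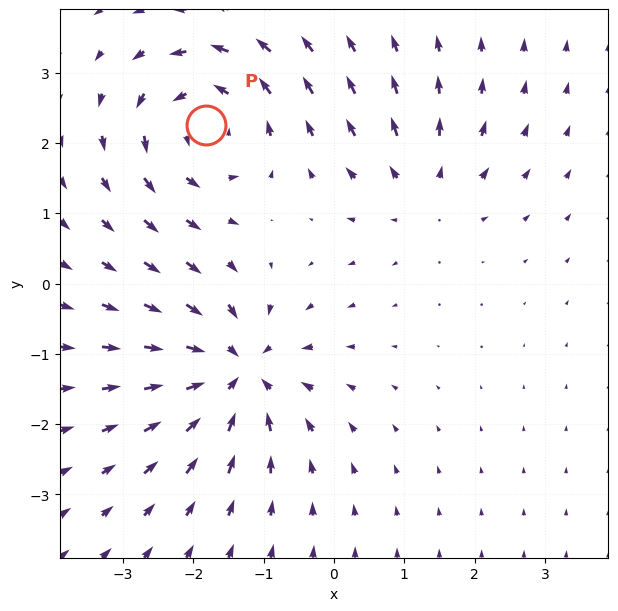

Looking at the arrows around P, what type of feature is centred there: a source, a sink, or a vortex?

At P (-1.8, 2.3) the arrows circulate counterclockwise. Divergence ≈0, curl about +5 — near-zero divergence with nonzero curl is a vortex.

vortex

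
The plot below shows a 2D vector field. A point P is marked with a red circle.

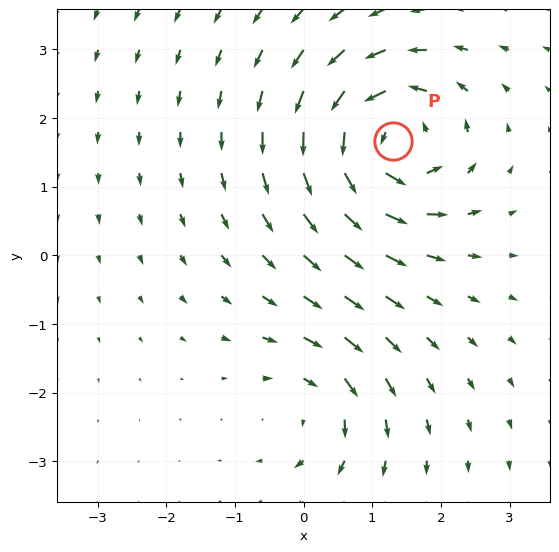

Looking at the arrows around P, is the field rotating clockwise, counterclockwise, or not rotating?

Near P at (1.3, 1.7) the arrows circulate counterclockwise. The curl (z-component) there is about +6; positive curl means counterclockwise rotation.

counterclockwise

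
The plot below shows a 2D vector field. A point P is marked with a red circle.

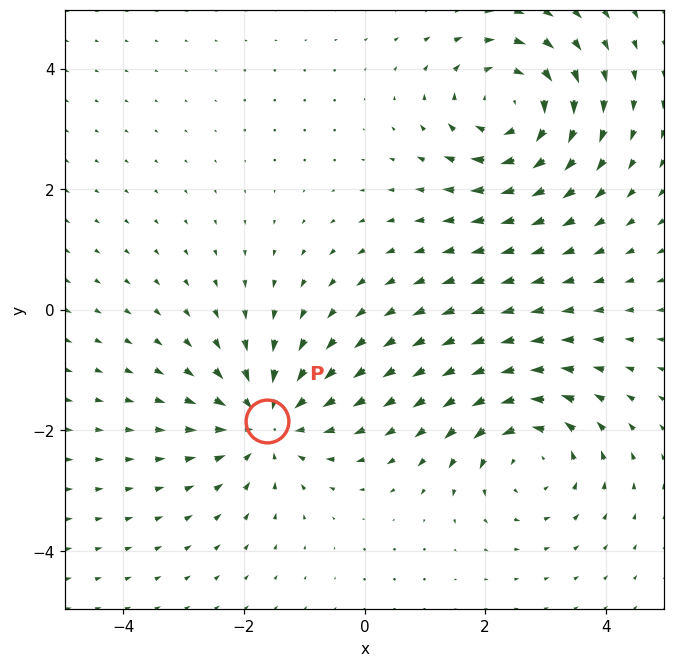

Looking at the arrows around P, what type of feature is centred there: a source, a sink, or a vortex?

sink

At P (-1.6, -1.9) the arrows converge inward. Divergence about -4, curl ≈0 — negative divergence with near-zero curl is a sink.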